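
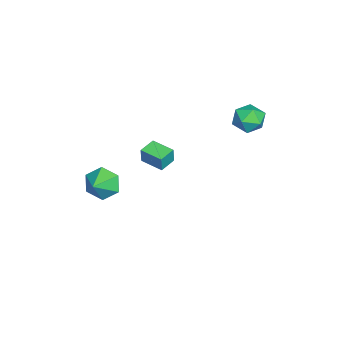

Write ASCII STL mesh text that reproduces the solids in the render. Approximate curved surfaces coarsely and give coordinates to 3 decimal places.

solid 
facet normal -0.864 0.176 -0.472
outer loop
vertex 3.622 -3.306 1.305
vertex 3.118 -3.425 2.184
vertex 3.456 -2.502 1.91
endloop
endfacet
facet normal 0.880 0.388 -0.275
outer loop
vertex 3.622 -3.306 1.305
vertex 3.456 -2.502 1.91
vertex 4.242 -3.655 2.796
endloop
endfacet
facet normal -0.865 0.177 -0.470
outer loop
vertex 3.456 -2.502 1.91
vertex 3.118 -3.425 2.184
vertex 2.953 -2.621 2.79
endloop
endfacet
facet normal 0.567 0.709 0.420
outer loop
vertex 3.456 -2.502 1.91
vertex 2.953 -2.621 2.79
vertex 4.242 -3.655 2.796
endloop
endfacet
facet normal -0.864 0.177 -0.471
outer loop
vertex 2.953 -2.621 2.79
vertex 3.118 -3.425 2.184
vertex 2.615 -3.544 3.063
endloop
endfacet
facet normal 0.173 0.221 0.960
outer loop
vertex 2.953 -2.621 2.79
vertex 2.615 -3.544 3.063
vertex 4.242 -3.655 2.796
endloop
endfacet
facet normal -0.864 0.177 -0.471
outer loop
vertex 2.615 -3.544 3.063
vertex 3.118 -3.425 2.184
vertex 2.78 -4.348 2.457
endloop
endfacet
facet normal 0.092 -0.587 0.804
outer loop
vertex 2.615 -3.544 3.063
vertex 2.78 -4.348 2.457
vertex 4.242 -3.655 2.796
endloop
endfacet
facet normal -0.864 0.177 -0.471
outer loop
vertex 2.78 -4.348 2.457
vertex 3.118 -3.425 2.184
vertex 3.284 -4.229 1.578
endloop
endfacet
facet normal 0.405 -0.908 0.109
outer loop
vertex 2.78 -4.348 2.457
vertex 3.284 -4.229 1.578
vertex 4.242 -3.655 2.796
endloop
endfacet
facet normal -0.864 0.177 -0.471
outer loop
vertex 3.284 -4.229 1.578
vertex 3.118 -3.425 2.184
vertex 3.622 -3.306 1.305
endloop
endfacet
facet normal 0.799 -0.420 -0.431
outer loop
vertex 3.284 -4.229 1.578
vertex 3.622 -3.306 1.305
vertex 4.242 -3.655 2.796
endloop
endfacet
facet normal -0.384 0.463 0.799
outer loop
vertex -3.961 3.935 3.361
vertex -4.353 3.061 3.679
vertex -3.425 3.333 3.968
endloop
endfacet
facet normal 0.216 0.782 0.584
outer loop
vertex -3.961 3.935 3.361
vertex -3.425 3.333 3.968
vertex -2.977 3.792 3.188
endloop
endfacet
facet normal 0.127 0.987 -0.093
outer loop
vertex -3.961 3.935 3.361
vertex -2.977 3.792 3.188
vertex -3.629 3.803 2.417
endloop
endfacet
facet normal -0.529 0.795 -0.297
outer loop
vertex -3.961 3.935 3.361
vertex -3.629 3.803 2.417
vertex -4.479 3.351 2.721
endloop
endfacet
facet normal -0.845 0.471 0.254
outer loop
vertex -3.961 3.935 3.361
vertex -4.479 3.351 2.721
vertex -4.353 3.061 3.679
endloop
endfacet
facet normal 0.741 0.298 0.601
outer loop
vertex -2.977 3.792 3.188
vertex -3.425 3.333 3.968
vertex -2.761 2.829 3.399
endloop
endfacet
facet normal -0.231 -0.218 0.948
outer loop
vertex -3.425 3.333 3.968
vertex -4.353 3.061 3.679
vertex -3.611 2.377 3.703
endloop
endfacet
facet normal -0.977 -0.204 0.067
outer loop
vertex -4.353 3.061 3.679
vertex -4.479 3.351 2.721
vertex -4.263 2.388 2.932
endloop
endfacet
facet normal -0.465 0.319 -0.826
outer loop
vertex -4.479 3.351 2.721
vertex -3.629 3.803 2.417
vertex -3.815 2.847 2.152
endloop
endfacet
facet normal 0.597 0.630 -0.496
outer loop
vertex -3.629 3.803 2.417
vertex -2.977 3.792 3.188
vertex -2.887 3.119 2.441
endloop
endfacet
facet normal 0.529 -0.795 0.297
outer loop
vertex -3.279 2.245 2.759
vertex -2.761 2.829 3.399
vertex -3.611 2.377 3.703
endloop
endfacet
facet normal -0.127 -0.987 0.093
outer loop
vertex -3.279 2.245 2.759
vertex -3.611 2.377 3.703
vertex -4.263 2.388 2.932
endloop
endfacet
facet normal -0.216 -0.782 -0.584
outer loop
vertex -3.279 2.245 2.759
vertex -4.263 2.388 2.932
vertex -3.815 2.847 2.152
endloop
endfacet
facet normal 0.384 -0.463 -0.799
outer loop
vertex -3.279 2.245 2.759
vertex -3.815 2.847 2.152
vertex -2.887 3.119 2.441
endloop
endfacet
facet normal 0.845 -0.471 -0.254
outer loop
vertex -3.279 2.245 2.759
vertex -2.887 3.119 2.441
vertex -2.761 2.829 3.399
endloop
endfacet
facet normal 0.465 -0.319 0.826
outer loop
vertex -3.611 2.377 3.703
vertex -2.761 2.829 3.399
vertex -3.425 3.333 3.968
endloop
endfacet
facet normal -0.597 -0.630 0.496
outer loop
vertex -4.263 2.388 2.932
vertex -3.611 2.377 3.703
vertex -4.353 3.061 3.679
endloop
endfacet
facet normal -0.741 -0.298 -0.601
outer loop
vertex -3.815 2.847 2.152
vertex -4.263 2.388 2.932
vertex -4.479 3.351 2.721
endloop
endfacet
facet normal 0.231 0.218 -0.948
outer loop
vertex -2.887 3.119 2.441
vertex -3.815 2.847 2.152
vertex -3.629 3.803 2.417
endloop
endfacet
facet normal 0.977 0.204 -0.067
outer loop
vertex -2.761 2.829 3.399
vertex -2.887 3.119 2.441
vertex -2.977 3.792 3.188
endloop
endfacet
facet normal -0.870 0.470 0.149
outer loop
vertex -4.245 -2.21 0.07
vertex -3.593 -0.965 -0.045
vertex -4.418 -2.212 -0.935
endloop
endfacet
facet normal -0.463 -0.883 0.081
outer loop
vertex -3.487 -2.715 -1.095
vertex -4.245 -2.21 0.07
vertex -4.418 -2.212 -0.935
endloop
endfacet
facet normal -0.870 0.470 0.149
outer loop
vertex -4.418 -2.212 -0.935
vertex -3.593 -0.965 -0.045
vertex -3.766 -0.967 -1.05
endloop
endfacet
facet normal -0.170 -0.002 -0.985
outer loop
vertex -3.766 -0.967 -1.05
vertex -3.487 -2.715 -1.095
vertex -4.418 -2.212 -0.935
endloop
endfacet
facet normal 0.170 0.002 0.985
outer loop
vertex -4.245 -2.21 0.07
vertex -2.662 -1.468 -0.205
vertex -3.593 -0.965 -0.045
endloop
endfacet
facet normal -0.463 -0.883 0.081
outer loop
vertex -3.314 -2.713 -0.09
vertex -4.245 -2.21 0.07
vertex -3.487 -2.715 -1.095
endloop
endfacet
facet normal 0.170 0.002 0.985
outer loop
vertex -3.314 -2.713 -0.09
vertex -2.662 -1.468 -0.205
vertex -4.245 -2.21 0.07
endloop
endfacet
facet normal 0.463 0.883 -0.081
outer loop
vertex -3.593 -0.965 -0.045
vertex -2.662 -1.468 -0.205
vertex -3.766 -0.967 -1.05
endloop
endfacet
facet normal -0.170 -0.002 -0.985
outer loop
vertex -2.835 -1.47 -1.21
vertex -3.487 -2.715 -1.095
vertex -3.766 -0.967 -1.05
endloop
endfacet
facet normal 0.463 0.883 -0.081
outer loop
vertex -3.766 -0.967 -1.05
vertex -2.662 -1.468 -0.205
vertex -2.835 -1.47 -1.21
endloop
endfacet
facet normal 0.870 -0.470 -0.149
outer loop
vertex -2.835 -1.47 -1.21
vertex -3.314 -2.713 -0.09
vertex -3.487 -2.715 -1.095
endloop
endfacet
facet normal 0.870 -0.470 -0.149
outer loop
vertex -2.662 -1.468 -0.205
vertex -3.314 -2.713 -0.09
vertex -2.835 -1.47 -1.21
endloop
endfacet

endsolid


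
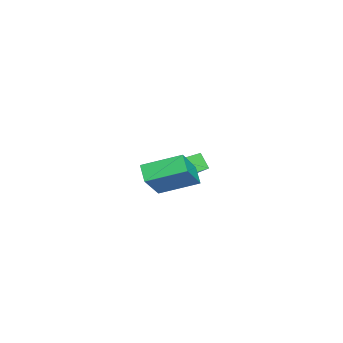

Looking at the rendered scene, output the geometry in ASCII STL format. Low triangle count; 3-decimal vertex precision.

solid 
facet normal -0.791 0.568 -0.228
outer loop
vertex -3.569 2.091 -2.161
vertex -3.224 2.857 -1.451
vertex -3.085 2.496 -2.832
endloop
endfacet
facet normal -0.313 -0.696 -0.646
outer loop
vertex -1.756 1.543 -2.449
vertex -3.569 2.091 -2.161
vertex -3.085 2.496 -2.832
endloop
endfacet
facet normal -0.792 0.567 -0.228
outer loop
vertex -3.085 2.496 -2.832
vertex -3.224 2.857 -1.451
vertex -2.741 3.262 -2.122
endloop
endfacet
facet normal 0.525 0.440 -0.729
outer loop
vertex -2.741 3.262 -2.122
vertex -1.756 1.543 -2.449
vertex -3.085 2.496 -2.832
endloop
endfacet
facet normal -0.525 -0.439 0.729
outer loop
vertex -3.569 2.091 -2.161
vertex -1.895 1.904 -1.068
vertex -3.224 2.857 -1.451
endloop
endfacet
facet normal -0.313 -0.696 -0.646
outer loop
vertex -2.239 1.138 -1.778
vertex -3.569 2.091 -2.161
vertex -1.756 1.543 -2.449
endloop
endfacet
facet normal -0.525 -0.440 0.729
outer loop
vertex -2.239 1.138 -1.778
vertex -1.895 1.904 -1.068
vertex -3.569 2.091 -2.161
endloop
endfacet
facet normal 0.313 0.696 0.646
outer loop
vertex -3.224 2.857 -1.451
vertex -1.895 1.904 -1.068
vertex -2.741 3.262 -2.122
endloop
endfacet
facet normal 0.525 0.439 -0.729
outer loop
vertex -1.411 2.309 -1.739
vertex -1.756 1.543 -2.449
vertex -2.741 3.262 -2.122
endloop
endfacet
facet normal 0.313 0.696 0.646
outer loop
vertex -2.741 3.262 -2.122
vertex -1.895 1.904 -1.068
vertex -1.411 2.309 -1.739
endloop
endfacet
facet normal 0.792 -0.567 0.227
outer loop
vertex -1.411 2.309 -1.739
vertex -2.239 1.138 -1.778
vertex -1.756 1.543 -2.449
endloop
endfacet
facet normal 0.791 -0.567 0.228
outer loop
vertex -1.895 1.904 -1.068
vertex -2.239 1.138 -1.778
vertex -1.411 2.309 -1.739
endloop
endfacet
facet normal -0.617 0.210 -0.758
outer loop
vertex 1.404 2.907 0.738
vertex 2.108 3.147 0.232
vertex 1.561 1.167 0.128
endloop
endfacet
facet normal -0.783 -0.267 0.561
outer loop
vertex 2.892 0.713 1.768
vertex 1.404 2.907 0.738
vertex 1.561 1.167 0.128
endloop
endfacet
facet normal -0.616 0.210 -0.759
outer loop
vertex 1.561 1.167 0.128
vertex 2.108 3.147 0.232
vertex 2.266 1.408 -0.377
endloop
endfacet
facet normal 0.085 -0.940 -0.330
outer loop
vertex 2.266 1.408 -0.377
vertex 2.892 0.713 1.768
vertex 1.561 1.167 0.128
endloop
endfacet
facet normal -0.084 0.941 0.329
outer loop
vertex 1.404 2.907 0.738
vertex 3.439 2.693 1.872
vertex 2.108 3.147 0.232
endloop
endfacet
facet normal -0.783 -0.268 0.561
outer loop
vertex 2.734 2.452 2.377
vertex 1.404 2.907 0.738
vertex 2.892 0.713 1.768
endloop
endfacet
facet normal -0.085 0.940 0.330
outer loop
vertex 2.734 2.452 2.377
vertex 3.439 2.693 1.872
vertex 1.404 2.907 0.738
endloop
endfacet
facet normal 0.783 0.268 -0.561
outer loop
vertex 2.108 3.147 0.232
vertex 3.439 2.693 1.872
vertex 2.266 1.408 -0.377
endloop
endfacet
facet normal 0.084 -0.941 -0.329
outer loop
vertex 3.596 0.953 1.262
vertex 2.892 0.713 1.768
vertex 2.266 1.408 -0.377
endloop
endfacet
facet normal 0.783 0.267 -0.561
outer loop
vertex 2.266 1.408 -0.377
vertex 3.439 2.693 1.872
vertex 3.596 0.953 1.262
endloop
endfacet
facet normal 0.617 -0.210 0.759
outer loop
vertex 3.596 0.953 1.262
vertex 2.734 2.452 2.377
vertex 2.892 0.713 1.768
endloop
endfacet
facet normal 0.616 -0.211 0.759
outer loop
vertex 3.439 2.693 1.872
vertex 2.734 2.452 2.377
vertex 3.596 0.953 1.262
endloop
endfacet

endsolid


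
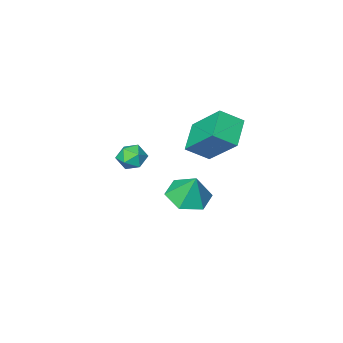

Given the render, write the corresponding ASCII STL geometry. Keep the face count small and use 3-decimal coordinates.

solid 
facet normal 0.014 -0.399 -0.917
outer loop
vertex -1.954 -1.035 -1.618
vertex -2.89 -0.693 -1.781
vertex -2.094 -0.119 -2.019
endloop
endfacet
facet normal 0.836 0.322 0.445
outer loop
vertex -1.954 -1.035 -1.618
vertex -2.094 -0.119 -2.019
vertex -2.91 -0.127 -0.479
endloop
endfacet
facet normal 0.014 -0.399 -0.917
outer loop
vertex -2.094 -0.119 -2.019
vertex -2.89 -0.693 -1.781
vertex -3.031 0.223 -2.182
endloop
endfacet
facet normal 0.312 0.935 0.170
outer loop
vertex -2.094 -0.119 -2.019
vertex -3.031 0.223 -2.182
vertex -2.91 -0.127 -0.479
endloop
endfacet
facet normal 0.014 -0.399 -0.917
outer loop
vertex -3.031 0.223 -2.182
vertex -2.89 -0.693 -1.781
vertex -3.826 -0.351 -1.944
endloop
endfacet
facet normal -0.531 0.822 0.207
outer loop
vertex -3.031 0.223 -2.182
vertex -3.826 -0.351 -1.944
vertex -2.91 -0.127 -0.479
endloop
endfacet
facet normal 0.014 -0.399 -0.917
outer loop
vertex -3.826 -0.351 -1.944
vertex -2.89 -0.693 -1.781
vertex -3.686 -1.268 -1.543
endloop
endfacet
facet normal -0.851 0.096 0.517
outer loop
vertex -3.826 -0.351 -1.944
vertex -3.686 -1.268 -1.543
vertex -2.91 -0.127 -0.479
endloop
endfacet
facet normal 0.014 -0.399 -0.917
outer loop
vertex -3.686 -1.268 -1.543
vertex -2.89 -0.693 -1.781
vertex -2.75 -1.61 -1.38
endloop
endfacet
facet normal -0.327 -0.516 0.792
outer loop
vertex -3.686 -1.268 -1.543
vertex -2.75 -1.61 -1.38
vertex -2.91 -0.127 -0.479
endloop
endfacet
facet normal 0.014 -0.399 -0.917
outer loop
vertex -2.75 -1.61 -1.38
vertex -2.89 -0.693 -1.781
vertex -1.954 -1.035 -1.618
endloop
endfacet
facet normal 0.517 -0.403 0.755
outer loop
vertex -2.75 -1.61 -1.38
vertex -1.954 -1.035 -1.618
vertex -2.91 -0.127 -0.479
endloop
endfacet
facet normal -0.623 -0.628 0.467
outer loop
vertex -2.518 0.177 2.964
vertex -2.885 1.597 4.383
vertex -3.394 0.579 2.336
endloop
endfacet
facet normal 0.179 -0.696 -0.695
outer loop
vertex -2.515 1.463 1.677
vertex -2.518 0.177 2.964
vertex -3.394 0.579 2.336
endloop
endfacet
facet normal -0.623 -0.628 0.467
outer loop
vertex -3.394 0.579 2.336
vertex -2.885 1.597 4.383
vertex -3.76 1.998 3.755
endloop
endfacet
facet normal -0.761 0.350 -0.546
outer loop
vertex -3.76 1.998 3.755
vertex -2.515 1.463 1.677
vertex -3.394 0.579 2.336
endloop
endfacet
facet normal 0.761 -0.349 0.546
outer loop
vertex -2.518 0.177 2.964
vertex -2.006 2.481 3.724
vertex -2.885 1.597 4.383
endloop
endfacet
facet normal 0.180 -0.696 -0.695
outer loop
vertex -1.64 1.062 2.305
vertex -2.518 0.177 2.964
vertex -2.515 1.463 1.677
endloop
endfacet
facet normal 0.762 -0.349 0.546
outer loop
vertex -1.64 1.062 2.305
vertex -2.006 2.481 3.724
vertex -2.518 0.177 2.964
endloop
endfacet
facet normal -0.179 0.696 0.695
outer loop
vertex -2.885 1.597 4.383
vertex -2.006 2.481 3.724
vertex -3.76 1.998 3.755
endloop
endfacet
facet normal -0.762 0.349 -0.546
outer loop
vertex -2.882 2.883 3.096
vertex -2.515 1.463 1.677
vertex -3.76 1.998 3.755
endloop
endfacet
facet normal -0.179 0.696 0.696
outer loop
vertex -3.76 1.998 3.755
vertex -2.006 2.481 3.724
vertex -2.882 2.883 3.096
endloop
endfacet
facet normal 0.623 0.628 -0.467
outer loop
vertex -2.882 2.883 3.096
vertex -1.64 1.062 2.305
vertex -2.515 1.463 1.677
endloop
endfacet
facet normal 0.623 0.628 -0.467
outer loop
vertex -2.006 2.481 3.724
vertex -1.64 1.062 2.305
vertex -2.882 2.883 3.096
endloop
endfacet
facet normal -0.387 0.915 0.117
outer loop
vertex 0.251 0.842 1.794
vertex -0.285 0.576 2.103
vertex 0.254 0.758 2.462
endloop
endfacet
facet normal 0.328 0.938 0.116
outer loop
vertex 0.251 0.842 1.794
vertex 0.254 0.758 2.462
vertex 0.803 0.611 2.101
endloop
endfacet
facet normal 0.556 0.663 -0.501
outer loop
vertex 0.251 0.842 1.794
vertex 0.803 0.611 2.101
vertex 0.603 0.339 1.519
endloop
endfacet
facet normal -0.017 0.471 -0.882
outer loop
vertex 0.251 0.842 1.794
vertex 0.603 0.339 1.519
vertex -0.069 0.317 1.52
endloop
endfacet
facet normal -0.599 0.626 -0.500
outer loop
vertex 0.251 0.842 1.794
vertex -0.069 0.317 1.52
vertex -0.285 0.576 2.103
endloop
endfacet
facet normal 0.562 0.520 0.643
outer loop
vertex 0.803 0.611 2.101
vertex 0.254 0.758 2.462
vertex 0.609 0.203 2.6
endloop
endfacet
facet normal -0.593 0.481 0.646
outer loop
vertex 0.254 0.758 2.462
vertex -0.285 0.576 2.103
vertex -0.063 0.181 2.601
endloop
endfacet
facet normal -0.936 0.014 -0.353
outer loop
vertex -0.285 0.576 2.103
vertex -0.069 0.317 1.52
vertex -0.263 -0.091 2.019
endloop
endfacet
facet normal 0.006 -0.237 -0.971
outer loop
vertex -0.069 0.317 1.52
vertex 0.603 0.339 1.519
vertex 0.286 -0.238 1.658
endloop
endfacet
facet normal 0.932 0.075 -0.355
outer loop
vertex 0.603 0.339 1.519
vertex 0.803 0.611 2.101
vertex 0.825 -0.056 2.017
endloop
endfacet
facet normal 0.017 -0.471 0.882
outer loop
vertex 0.289 -0.322 2.326
vertex 0.609 0.203 2.6
vertex -0.063 0.181 2.601
endloop
endfacet
facet normal -0.556 -0.663 0.501
outer loop
vertex 0.289 -0.322 2.326
vertex -0.063 0.181 2.601
vertex -0.263 -0.091 2.019
endloop
endfacet
facet normal -0.328 -0.938 -0.116
outer loop
vertex 0.289 -0.322 2.326
vertex -0.263 -0.091 2.019
vertex 0.286 -0.238 1.658
endloop
endfacet
facet normal 0.387 -0.915 -0.117
outer loop
vertex 0.289 -0.322 2.326
vertex 0.286 -0.238 1.658
vertex 0.825 -0.056 2.017
endloop
endfacet
facet normal 0.599 -0.626 0.500
outer loop
vertex 0.289 -0.322 2.326
vertex 0.825 -0.056 2.017
vertex 0.609 0.203 2.6
endloop
endfacet
facet normal -0.006 0.237 0.971
outer loop
vertex -0.063 0.181 2.601
vertex 0.609 0.203 2.6
vertex 0.254 0.758 2.462
endloop
endfacet
facet normal -0.932 -0.075 0.355
outer loop
vertex -0.263 -0.091 2.019
vertex -0.063 0.181 2.601
vertex -0.285 0.576 2.103
endloop
endfacet
facet normal -0.562 -0.520 -0.643
outer loop
vertex 0.286 -0.238 1.658
vertex -0.263 -0.091 2.019
vertex -0.069 0.317 1.52
endloop
endfacet
facet normal 0.593 -0.481 -0.646
outer loop
vertex 0.825 -0.056 2.017
vertex 0.286 -0.238 1.658
vertex 0.603 0.339 1.519
endloop
endfacet
facet normal 0.936 -0.014 0.353
outer loop
vertex 0.609 0.203 2.6
vertex 0.825 -0.056 2.017
vertex 0.803 0.611 2.101
endloop
endfacet

endsolid


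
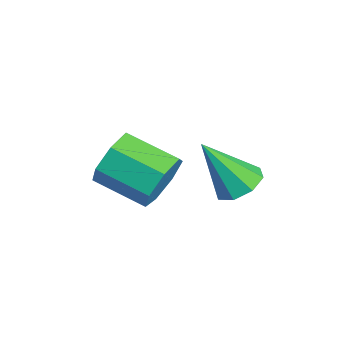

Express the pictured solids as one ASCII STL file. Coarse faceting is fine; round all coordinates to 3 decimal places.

solid 
facet normal 0.057 0.538 -0.841
outer loop
vertex -2.607 1.952 -4.029
vertex -3.363 2.24 -3.896
vertex -2.607 2.481 -3.691
endloop
endfacet
facet normal 0.914 -0.218 0.341
outer loop
vertex -2.607 1.952 -4.029
vertex -2.607 2.481 -3.691
vertex -3.477 1.16 -2.204
endloop
endfacet
facet normal 0.057 0.536 -0.842
outer loop
vertex -2.607 2.481 -3.691
vertex -3.363 2.24 -3.896
vertex -3.049 2.869 -3.474
endloop
endfacet
facet normal 0.641 0.348 0.684
outer loop
vertex -2.607 2.481 -3.691
vertex -3.049 2.869 -3.474
vertex -3.477 1.16 -2.204
endloop
endfacet
facet normal 0.055 0.537 -0.842
outer loop
vertex -3.049 2.869 -3.474
vertex -3.363 2.24 -3.896
vertex -3.676 2.888 -3.503
endloop
endfacet
facet normal -0.019 0.599 0.800
outer loop
vertex -3.049 2.869 -3.474
vertex -3.676 2.888 -3.503
vertex -3.477 1.16 -2.204
endloop
endfacet
facet normal 0.057 0.538 -0.841
outer loop
vertex -3.676 2.888 -3.503
vertex -3.363 2.24 -3.896
vertex -4.119 2.528 -3.763
endloop
endfacet
facet normal -0.680 0.389 0.621
outer loop
vertex -3.676 2.888 -3.503
vertex -4.119 2.528 -3.763
vertex -3.477 1.16 -2.204
endloop
endfacet
facet normal 0.056 0.536 -0.842
outer loop
vertex -4.119 2.528 -3.763
vertex -3.363 2.24 -3.896
vertex -4.12 1.999 -4.1
endloop
endfacet
facet normal -0.954 -0.159 0.253
outer loop
vertex -4.119 2.528 -3.763
vertex -4.12 1.999 -4.1
vertex -3.477 1.16 -2.204
endloop
endfacet
facet normal 0.056 0.537 -0.842
outer loop
vertex -4.12 1.999 -4.1
vertex -3.363 2.24 -3.896
vertex -3.677 1.611 -4.318
endloop
endfacet
facet normal -0.681 -0.727 -0.091
outer loop
vertex -4.12 1.999 -4.1
vertex -3.677 1.611 -4.318
vertex -3.477 1.16 -2.204
endloop
endfacet
facet normal 0.056 0.537 -0.842
outer loop
vertex -3.677 1.611 -4.318
vertex -3.363 2.24 -3.896
vertex -3.051 1.591 -4.289
endloop
endfacet
facet normal -0.022 -0.978 -0.207
outer loop
vertex -3.677 1.611 -4.318
vertex -3.051 1.591 -4.289
vertex -3.477 1.16 -2.204
endloop
endfacet
facet normal 0.056 0.537 -0.842
outer loop
vertex -3.051 1.591 -4.289
vertex -3.363 2.24 -3.896
vertex -2.607 1.952 -4.029
endloop
endfacet
facet normal 0.640 -0.768 -0.028
outer loop
vertex -3.051 1.591 -4.289
vertex -2.607 1.952 -4.029
vertex -3.477 1.16 -2.204
endloop
endfacet
facet normal 0.518 0.781 -0.349
outer loop
vertex -2.812 0.035 -2.914
vertex -3.449 0.115 -3.681
vertex -3.498 0.549 -2.781
endloop
endfacet
facet normal 0.326 0.196 0.925
outer loop
vertex -2.812 0.035 -2.914
vertex -3.498 0.549 -2.781
vertex -3.735 -1.355 -2.293
endloop
endfacet
facet normal 0.327 0.196 0.925
outer loop
vertex -3.735 -1.355 -2.293
vertex -3.498 0.549 -2.781
vertex -4.421 -0.84 -2.16
endloop
endfacet
facet normal -0.518 -0.781 0.349
outer loop
vertex -3.735 -1.355 -2.293
vertex -4.421 -0.84 -2.16
vertex -4.371 -1.275 -3.059
endloop
endfacet
facet normal 0.519 0.781 -0.348
outer loop
vertex -3.498 0.549 -2.781
vertex -3.449 0.115 -3.681
vertex -4.147 0.737 -3.326
endloop
endfacet
facet normal -0.414 0.587 0.696
outer loop
vertex -3.498 0.549 -2.781
vertex -4.147 0.737 -3.326
vertex -4.421 -0.84 -2.16
endloop
endfacet
facet normal -0.415 0.586 0.696
outer loop
vertex -4.421 -0.84 -2.16
vertex -4.147 0.737 -3.326
vertex -5.07 -0.653 -2.705
endloop
endfacet
facet normal -0.518 -0.781 0.349
outer loop
vertex -4.421 -0.84 -2.16
vertex -5.07 -0.653 -2.705
vertex -4.371 -1.275 -3.059
endloop
endfacet
facet normal 0.518 0.781 -0.349
outer loop
vertex -4.147 0.737 -3.326
vertex -3.449 0.115 -3.681
vertex -4.27 0.456 -4.138
endloop
endfacet
facet normal -0.843 0.534 -0.057
outer loop
vertex -4.147 0.737 -3.326
vertex -4.27 0.456 -4.138
vertex -5.07 -0.653 -2.705
endloop
endfacet
facet normal -0.843 0.534 -0.057
outer loop
vertex -5.07 -0.653 -2.705
vertex -4.27 0.456 -4.138
vertex -5.193 -0.934 -3.517
endloop
endfacet
facet normal -0.518 -0.781 0.349
outer loop
vertex -5.07 -0.653 -2.705
vertex -5.193 -0.934 -3.517
vertex -4.371 -1.275 -3.059
endloop
endfacet
facet normal 0.519 0.780 -0.349
outer loop
vertex -4.27 0.456 -4.138
vertex -3.449 0.115 -3.681
vertex -3.775 -0.082 -4.605
endloop
endfacet
facet normal -0.637 0.080 -0.767
outer loop
vertex -4.27 0.456 -4.138
vertex -3.775 -0.082 -4.605
vertex -5.193 -0.934 -3.517
endloop
endfacet
facet normal -0.636 0.079 -0.767
outer loop
vertex -5.193 -0.934 -3.517
vertex -3.775 -0.082 -4.605
vertex -4.697 -1.472 -3.984
endloop
endfacet
facet normal -0.518 -0.781 0.349
outer loop
vertex -5.193 -0.934 -3.517
vertex -4.697 -1.472 -3.984
vertex -4.371 -1.275 -3.059
endloop
endfacet
facet normal 0.518 0.781 -0.349
outer loop
vertex -3.775 -0.082 -4.605
vertex -3.449 0.115 -3.681
vertex -3.034 -0.471 -4.376
endloop
endfacet
facet normal 0.050 -0.435 -0.899
outer loop
vertex -3.775 -0.082 -4.605
vertex -3.034 -0.471 -4.376
vertex -4.697 -1.472 -3.984
endloop
endfacet
facet normal 0.050 -0.435 -0.899
outer loop
vertex -4.697 -1.472 -3.984
vertex -3.034 -0.471 -4.376
vertex -3.956 -1.861 -3.755
endloop
endfacet
facet normal -0.518 -0.781 0.349
outer loop
vertex -4.697 -1.472 -3.984
vertex -3.956 -1.861 -3.755
vertex -4.371 -1.275 -3.059
endloop
endfacet
facet normal 0.518 0.781 -0.349
outer loop
vertex -3.034 -0.471 -4.376
vertex -3.449 0.115 -3.681
vertex -2.605 -0.419 -3.623
endloop
endfacet
facet normal 0.698 -0.622 -0.355
outer loop
vertex -3.034 -0.471 -4.376
vertex -2.605 -0.419 -3.623
vertex -3.956 -1.861 -3.755
endloop
endfacet
facet normal 0.698 -0.622 -0.354
outer loop
vertex -3.956 -1.861 -3.755
vertex -2.605 -0.419 -3.623
vertex -3.528 -1.809 -3.002
endloop
endfacet
facet normal -0.518 -0.781 0.349
outer loop
vertex -3.956 -1.861 -3.755
vertex -3.528 -1.809 -3.002
vertex -4.371 -1.275 -3.059
endloop
endfacet
facet normal 0.518 0.781 -0.349
outer loop
vertex -2.605 -0.419 -3.623
vertex -3.449 0.115 -3.681
vertex -2.812 0.035 -2.914
endloop
endfacet
facet normal 0.821 -0.341 0.458
outer loop
vertex -2.605 -0.419 -3.623
vertex -2.812 0.035 -2.914
vertex -3.528 -1.809 -3.002
endloop
endfacet
facet normal 0.821 -0.341 0.458
outer loop
vertex -3.528 -1.809 -3.002
vertex -2.812 0.035 -2.914
vertex -3.735 -1.355 -2.293
endloop
endfacet
facet normal -0.518 -0.781 0.349
outer loop
vertex -3.528 -1.809 -3.002
vertex -3.735 -1.355 -2.293
vertex -4.371 -1.275 -3.059
endloop
endfacet

endsolid


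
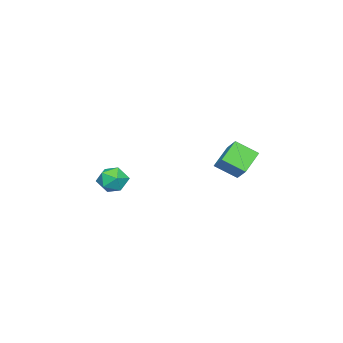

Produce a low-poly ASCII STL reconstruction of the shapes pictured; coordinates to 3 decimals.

solid 
facet normal 0.039 0.759 0.649
outer loop
vertex -1.479 -2.381 1.026
vertex -1.371 -2.974 1.713
vertex -0.639 -2.64 1.279
endloop
endfacet
facet normal 0.291 0.957 0.012
outer loop
vertex -1.479 -2.381 1.026
vertex -0.639 -2.64 1.279
vertex -0.846 -2.566 0.391
endloop
endfacet
facet normal -0.222 0.854 -0.470
outer loop
vertex -1.479 -2.381 1.026
vertex -0.846 -2.566 0.391
vertex -1.707 -2.853 0.277
endloop
endfacet
facet normal -0.794 0.593 -0.132
outer loop
vertex -1.479 -2.381 1.026
vertex -1.707 -2.853 0.277
vertex -2.032 -3.106 1.094
endloop
endfacet
facet normal -0.632 0.535 0.561
outer loop
vertex -1.479 -2.381 1.026
vertex -2.032 -3.106 1.094
vertex -1.371 -2.974 1.713
endloop
endfacet
facet normal 0.837 0.526 -0.151
outer loop
vertex -0.846 -2.566 0.391
vertex -0.639 -2.64 1.279
vertex -0.348 -3.274 0.686
endloop
endfacet
facet normal 0.428 0.206 0.880
outer loop
vertex -0.639 -2.64 1.279
vertex -1.371 -2.974 1.713
vertex -0.673 -3.527 1.503
endloop
endfacet
facet normal -0.658 -0.156 0.736
outer loop
vertex -1.371 -2.974 1.713
vertex -2.032 -3.106 1.094
vertex -1.534 -3.814 1.389
endloop
endfacet
facet normal -0.921 -0.062 -0.385
outer loop
vertex -2.032 -3.106 1.094
vertex -1.707 -2.853 0.277
vertex -1.741 -3.74 0.501
endloop
endfacet
facet normal 0.004 0.359 -0.933
outer loop
vertex -1.707 -2.853 0.277
vertex -0.846 -2.566 0.391
vertex -1.009 -3.406 0.067
endloop
endfacet
facet normal 0.794 -0.593 0.132
outer loop
vertex -0.901 -3.999 0.754
vertex -0.348 -3.274 0.686
vertex -0.673 -3.527 1.503
endloop
endfacet
facet normal 0.222 -0.854 0.470
outer loop
vertex -0.901 -3.999 0.754
vertex -0.673 -3.527 1.503
vertex -1.534 -3.814 1.389
endloop
endfacet
facet normal -0.291 -0.957 -0.012
outer loop
vertex -0.901 -3.999 0.754
vertex -1.534 -3.814 1.389
vertex -1.741 -3.74 0.501
endloop
endfacet
facet normal -0.039 -0.759 -0.649
outer loop
vertex -0.901 -3.999 0.754
vertex -1.741 -3.74 0.501
vertex -1.009 -3.406 0.067
endloop
endfacet
facet normal 0.632 -0.535 -0.561
outer loop
vertex -0.901 -3.999 0.754
vertex -1.009 -3.406 0.067
vertex -0.348 -3.274 0.686
endloop
endfacet
facet normal 0.921 0.062 0.385
outer loop
vertex -0.673 -3.527 1.503
vertex -0.348 -3.274 0.686
vertex -0.639 -2.64 1.279
endloop
endfacet
facet normal -0.004 -0.359 0.933
outer loop
vertex -1.534 -3.814 1.389
vertex -0.673 -3.527 1.503
vertex -1.371 -2.974 1.713
endloop
endfacet
facet normal -0.837 -0.526 0.151
outer loop
vertex -1.741 -3.74 0.501
vertex -1.534 -3.814 1.389
vertex -2.032 -3.106 1.094
endloop
endfacet
facet normal -0.428 -0.206 -0.880
outer loop
vertex -1.009 -3.406 0.067
vertex -1.741 -3.74 0.501
vertex -1.707 -2.853 0.277
endloop
endfacet
facet normal 0.658 0.156 -0.736
outer loop
vertex -0.348 -3.274 0.686
vertex -1.009 -3.406 0.067
vertex -0.846 -2.566 0.391
endloop
endfacet
facet normal -0.485 -0.592 -0.644
outer loop
vertex -2.489 2.508 3.652
vertex -2.849 3.612 2.907
vertex -1.228 2.366 2.833
endloop
endfacet
facet normal 0.261 -0.800 0.541
outer loop
vertex -0.671 3.048 3.573
vertex -2.489 2.508 3.652
vertex -1.228 2.366 2.833
endloop
endfacet
facet normal -0.485 -0.592 -0.644
outer loop
vertex -1.228 2.366 2.833
vertex -2.849 3.612 2.907
vertex -1.589 3.471 2.088
endloop
endfacet
facet normal 0.835 -0.093 -0.543
outer loop
vertex -1.589 3.471 2.088
vertex -0.671 3.048 3.573
vertex -1.228 2.366 2.833
endloop
endfacet
facet normal -0.835 0.094 0.542
outer loop
vertex -2.489 2.508 3.652
vertex -2.292 4.294 3.647
vertex -2.849 3.612 2.907
endloop
endfacet
facet normal 0.261 -0.800 0.540
outer loop
vertex -1.931 3.189 4.392
vertex -2.489 2.508 3.652
vertex -0.671 3.048 3.573
endloop
endfacet
facet normal -0.834 0.094 0.543
outer loop
vertex -1.931 3.189 4.392
vertex -2.292 4.294 3.647
vertex -2.489 2.508 3.652
endloop
endfacet
facet normal -0.262 0.800 -0.540
outer loop
vertex -2.849 3.612 2.907
vertex -2.292 4.294 3.647
vertex -1.589 3.471 2.088
endloop
endfacet
facet normal 0.835 -0.094 -0.543
outer loop
vertex -1.031 4.152 2.828
vertex -0.671 3.048 3.573
vertex -1.589 3.471 2.088
endloop
endfacet
facet normal -0.261 0.800 -0.540
outer loop
vertex -1.589 3.471 2.088
vertex -2.292 4.294 3.647
vertex -1.031 4.152 2.828
endloop
endfacet
facet normal 0.485 0.592 0.644
outer loop
vertex -1.031 4.152 2.828
vertex -1.931 3.189 4.392
vertex -0.671 3.048 3.573
endloop
endfacet
facet normal 0.485 0.592 0.644
outer loop
vertex -2.292 4.294 3.647
vertex -1.931 3.189 4.392
vertex -1.031 4.152 2.828
endloop
endfacet

endsolid


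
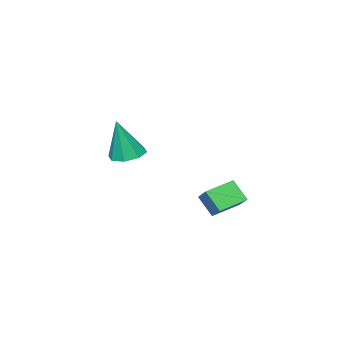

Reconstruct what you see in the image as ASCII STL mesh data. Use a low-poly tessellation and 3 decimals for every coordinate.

solid 
facet normal -0.919 0.276 0.281
outer loop
vertex -3.02 2.358 -3.234
vertex -2.668 3.006 -2.719
vertex -3.059 2.919 -3.912
endloop
endfacet
facet normal -0.392 -0.720 -0.573
outer loop
vertex -2.112 2.634 -4.201
vertex -3.02 2.358 -3.234
vertex -3.059 2.919 -3.912
endloop
endfacet
facet normal -0.919 0.277 0.281
outer loop
vertex -3.059 2.919 -3.912
vertex -2.668 3.006 -2.719
vertex -2.706 3.566 -3.396
endloop
endfacet
facet normal -0.043 0.637 -0.769
outer loop
vertex -2.706 3.566 -3.396
vertex -2.112 2.634 -4.201
vertex -3.059 2.919 -3.912
endloop
endfacet
facet normal 0.044 -0.636 0.770
outer loop
vertex -3.02 2.358 -3.234
vertex -1.721 2.721 -3.008
vertex -2.668 3.006 -2.719
endloop
endfacet
facet normal -0.392 -0.720 -0.573
outer loop
vertex -2.074 2.074 -3.524
vertex -3.02 2.358 -3.234
vertex -2.112 2.634 -4.201
endloop
endfacet
facet normal 0.044 -0.638 0.769
outer loop
vertex -2.074 2.074 -3.524
vertex -1.721 2.721 -3.008
vertex -3.02 2.358 -3.234
endloop
endfacet
facet normal 0.392 0.720 0.573
outer loop
vertex -2.668 3.006 -2.719
vertex -1.721 2.721 -3.008
vertex -2.706 3.566 -3.396
endloop
endfacet
facet normal -0.045 0.636 -0.770
outer loop
vertex -1.76 3.282 -3.686
vertex -2.112 2.634 -4.201
vertex -2.706 3.566 -3.396
endloop
endfacet
facet normal 0.392 0.720 0.573
outer loop
vertex -2.706 3.566 -3.396
vertex -1.721 2.721 -3.008
vertex -1.76 3.282 -3.686
endloop
endfacet
facet normal 0.919 -0.277 -0.280
outer loop
vertex -1.76 3.282 -3.686
vertex -2.074 2.074 -3.524
vertex -2.112 2.634 -4.201
endloop
endfacet
facet normal 0.919 -0.277 -0.282
outer loop
vertex -1.721 2.721 -3.008
vertex -2.074 2.074 -3.524
vertex -1.76 3.282 -3.686
endloop
endfacet
facet normal -0.244 0.083 -0.966
outer loop
vertex -1.598 -0.723 -2.599
vertex -2.121 -1.096 -2.499
vertex -2.0 -0.458 -2.475
endloop
endfacet
facet normal 0.587 0.757 0.286
outer loop
vertex -1.598 -0.723 -2.599
vertex -2.0 -0.458 -2.475
vertex -1.739 -1.224 -0.981
endloop
endfacet
facet normal -0.242 0.082 -0.967
outer loop
vertex -2.0 -0.458 -2.475
vertex -2.121 -1.096 -2.499
vertex -2.473 -0.566 -2.366
endloop
endfacet
facet normal -0.093 0.879 0.467
outer loop
vertex -2.0 -0.458 -2.475
vertex -2.473 -0.566 -2.366
vertex -1.739 -1.224 -0.981
endloop
endfacet
facet normal -0.244 0.081 -0.967
outer loop
vertex -2.473 -0.566 -2.366
vertex -2.121 -1.096 -2.499
vertex -2.739 -0.985 -2.334
endloop
endfacet
facet normal -0.669 0.469 0.577
outer loop
vertex -2.473 -0.566 -2.366
vertex -2.739 -0.985 -2.334
vertex -1.739 -1.224 -0.981
endloop
endfacet
facet normal -0.243 0.082 -0.966
outer loop
vertex -2.739 -0.985 -2.334
vertex -2.121 -1.096 -2.499
vertex -2.643 -1.469 -2.399
endloop
endfacet
facet normal -0.801 -0.233 0.551
outer loop
vertex -2.739 -0.985 -2.334
vertex -2.643 -1.469 -2.399
vertex -1.739 -1.224 -0.981
endloop
endfacet
facet normal -0.244 0.082 -0.966
outer loop
vertex -2.643 -1.469 -2.399
vertex -2.121 -1.096 -2.499
vertex -2.241 -1.734 -2.523
endloop
endfacet
facet normal -0.413 -0.816 0.404
outer loop
vertex -2.643 -1.469 -2.399
vertex -2.241 -1.734 -2.523
vertex -1.739 -1.224 -0.981
endloop
endfacet
facet normal -0.242 0.082 -0.967
outer loop
vertex -2.241 -1.734 -2.523
vertex -2.121 -1.096 -2.499
vertex -1.768 -1.625 -2.632
endloop
endfacet
facet normal 0.267 -0.937 0.223
outer loop
vertex -2.241 -1.734 -2.523
vertex -1.768 -1.625 -2.632
vertex -1.739 -1.224 -0.981
endloop
endfacet
facet normal -0.243 0.081 -0.967
outer loop
vertex -1.768 -1.625 -2.632
vertex -2.121 -1.096 -2.499
vertex -1.502 -1.206 -2.664
endloop
endfacet
facet normal 0.843 -0.526 0.113
outer loop
vertex -1.768 -1.625 -2.632
vertex -1.502 -1.206 -2.664
vertex -1.739 -1.224 -0.981
endloop
endfacet
facet normal -0.243 0.082 -0.967
outer loop
vertex -1.502 -1.206 -2.664
vertex -2.121 -1.096 -2.499
vertex -1.598 -0.723 -2.599
endloop
endfacet
facet normal 0.975 0.175 0.139
outer loop
vertex -1.502 -1.206 -2.664
vertex -1.598 -0.723 -2.599
vertex -1.739 -1.224 -0.981
endloop
endfacet

endsolid


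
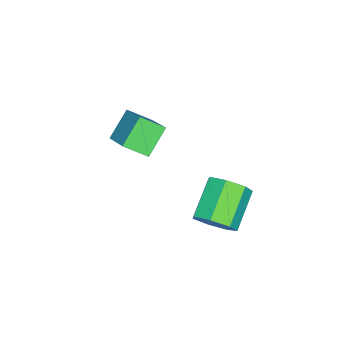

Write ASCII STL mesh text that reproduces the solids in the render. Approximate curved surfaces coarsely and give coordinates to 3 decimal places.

solid 
facet normal 0.844 0.002 -0.536
outer loop
vertex 0.164 1.882 -1.192
vertex -0.414 1.833 -2.102
vertex -0.076 2.707 -1.566
endloop
endfacet
facet normal 0.472 0.474 0.744
outer loop
vertex 0.164 1.882 -1.192
vertex -0.076 2.707 -1.566
vertex -1.667 1.876 -0.027
endloop
endfacet
facet normal 0.472 0.474 0.744
outer loop
vertex -1.667 1.876 -0.027
vertex -0.076 2.707 -1.566
vertex -1.907 2.701 -0.401
endloop
endfacet
facet normal -0.844 -0.002 0.536
outer loop
vertex -1.667 1.876 -0.027
vertex -1.907 2.701 -0.401
vertex -2.246 1.827 -0.938
endloop
endfacet
facet normal 0.844 0.003 -0.536
outer loop
vertex -0.076 2.707 -1.566
vertex -0.414 1.833 -2.102
vertex -0.571 2.874 -2.344
endloop
endfacet
facet normal 0.093 0.984 0.152
outer loop
vertex -0.076 2.707 -1.566
vertex -0.571 2.874 -2.344
vertex -1.907 2.701 -0.401
endloop
endfacet
facet normal 0.093 0.984 0.152
outer loop
vertex -1.907 2.701 -0.401
vertex -0.571 2.874 -2.344
vertex -2.403 2.868 -1.18
endloop
endfacet
facet normal -0.844 -0.002 0.537
outer loop
vertex -1.907 2.701 -0.401
vertex -2.403 2.868 -1.18
vertex -2.246 1.827 -0.938
endloop
endfacet
facet normal 0.844 0.003 -0.536
outer loop
vertex -0.571 2.874 -2.344
vertex -0.414 1.833 -2.102
vertex -0.948 2.257 -2.94
endloop
endfacet
facet normal -0.355 0.753 -0.555
outer loop
vertex -0.571 2.874 -2.344
vertex -0.948 2.257 -2.94
vertex -2.403 2.868 -1.18
endloop
endfacet
facet normal -0.355 0.753 -0.555
outer loop
vertex -2.403 2.868 -1.18
vertex -0.948 2.257 -2.94
vertex -2.78 2.251 -1.776
endloop
endfacet
facet normal -0.844 -0.003 0.536
outer loop
vertex -2.403 2.868 -1.18
vertex -2.78 2.251 -1.776
vertex -2.246 1.827 -0.938
endloop
endfacet
facet normal 0.844 0.002 -0.537
outer loop
vertex -0.948 2.257 -2.94
vertex -0.414 1.833 -2.102
vertex -0.923 1.32 -2.905
endloop
endfacet
facet normal -0.536 -0.046 -0.843
outer loop
vertex -0.948 2.257 -2.94
vertex -0.923 1.32 -2.905
vertex -2.78 2.251 -1.776
endloop
endfacet
facet normal -0.536 -0.046 -0.843
outer loop
vertex -2.78 2.251 -1.776
vertex -0.923 1.32 -2.905
vertex -2.754 1.315 -1.741
endloop
endfacet
facet normal -0.844 -0.003 0.536
outer loop
vertex -2.78 2.251 -1.776
vertex -2.754 1.315 -1.741
vertex -2.246 1.827 -0.938
endloop
endfacet
facet normal 0.844 0.003 -0.537
outer loop
vertex -0.923 1.32 -2.905
vertex -0.414 1.833 -2.102
vertex -0.515 0.77 -2.266
endloop
endfacet
facet normal -0.313 -0.809 -0.497
outer loop
vertex -0.923 1.32 -2.905
vertex -0.515 0.77 -2.266
vertex -2.754 1.315 -1.741
endloop
endfacet
facet normal -0.313 -0.809 -0.497
outer loop
vertex -2.754 1.315 -1.741
vertex -0.515 0.77 -2.266
vertex -2.346 0.764 -1.101
endloop
endfacet
facet normal -0.844 -0.003 0.536
outer loop
vertex -2.754 1.315 -1.741
vertex -2.346 0.764 -1.101
vertex -2.246 1.827 -0.938
endloop
endfacet
facet normal 0.844 0.003 -0.536
outer loop
vertex -0.515 0.77 -2.266
vertex -0.414 1.833 -2.102
vertex -0.031 1.02 -1.503
endloop
endfacet
facet normal 0.145 -0.964 0.224
outer loop
vertex -0.515 0.77 -2.266
vertex -0.031 1.02 -1.503
vertex -2.346 0.764 -1.101
endloop
endfacet
facet normal 0.145 -0.964 0.224
outer loop
vertex -2.346 0.764 -1.101
vertex -0.031 1.02 -1.503
vertex -1.862 1.014 -0.339
endloop
endfacet
facet normal -0.844 -0.003 0.537
outer loop
vertex -2.346 0.764 -1.101
vertex -1.862 1.014 -0.339
vertex -2.246 1.827 -0.938
endloop
endfacet
facet normal 0.844 0.003 -0.536
outer loop
vertex -0.031 1.02 -1.503
vertex -0.414 1.833 -2.102
vertex 0.164 1.882 -1.192
endloop
endfacet
facet normal 0.495 -0.392 0.776
outer loop
vertex -0.031 1.02 -1.503
vertex 0.164 1.882 -1.192
vertex -1.862 1.014 -0.339
endloop
endfacet
facet normal 0.495 -0.393 0.775
outer loop
vertex -1.862 1.014 -0.339
vertex 0.164 1.882 -1.192
vertex -1.667 1.876 -0.027
endloop
endfacet
facet normal -0.844 -0.003 0.537
outer loop
vertex -1.862 1.014 -0.339
vertex -1.667 1.876 -0.027
vertex -2.246 1.827 -0.938
endloop
endfacet
facet normal -0.739 0.176 0.650
outer loop
vertex -3.76 -3.196 0.656
vertex -4.197 -2.091 -0.139
vertex -4.949 -4.404 -0.369
endloop
endfacet
facet normal 0.306 -0.773 0.556
outer loop
vertex -3.663 -4.709 -1.501
vertex -3.76 -3.196 0.656
vertex -4.949 -4.404 -0.369
endloop
endfacet
facet normal -0.739 0.176 0.650
outer loop
vertex -4.949 -4.404 -0.369
vertex -4.197 -2.091 -0.139
vertex -5.386 -3.298 -1.164
endloop
endfacet
facet normal -0.600 -0.609 -0.518
outer loop
vertex -5.386 -3.298 -1.164
vertex -3.663 -4.709 -1.501
vertex -4.949 -4.404 -0.369
endloop
endfacet
facet normal 0.600 0.610 0.518
outer loop
vertex -3.76 -3.196 0.656
vertex -2.911 -2.396 -1.271
vertex -4.197 -2.091 -0.139
endloop
endfacet
facet normal 0.305 -0.773 0.556
outer loop
vertex -2.474 -3.502 -0.476
vertex -3.76 -3.196 0.656
vertex -3.663 -4.709 -1.501
endloop
endfacet
facet normal 0.601 0.609 0.518
outer loop
vertex -2.474 -3.502 -0.476
vertex -2.911 -2.396 -1.271
vertex -3.76 -3.196 0.656
endloop
endfacet
facet normal -0.306 0.773 -0.556
outer loop
vertex -4.197 -2.091 -0.139
vertex -2.911 -2.396 -1.271
vertex -5.386 -3.298 -1.164
endloop
endfacet
facet normal -0.600 -0.610 -0.517
outer loop
vertex -4.1 -3.604 -2.296
vertex -3.663 -4.709 -1.501
vertex -5.386 -3.298 -1.164
endloop
endfacet
facet normal -0.306 0.773 -0.556
outer loop
vertex -5.386 -3.298 -1.164
vertex -2.911 -2.396 -1.271
vertex -4.1 -3.604 -2.296
endloop
endfacet
facet normal 0.739 -0.176 -0.650
outer loop
vertex -4.1 -3.604 -2.296
vertex -2.474 -3.502 -0.476
vertex -3.663 -4.709 -1.501
endloop
endfacet
facet normal 0.739 -0.176 -0.650
outer loop
vertex -2.911 -2.396 -1.271
vertex -2.474 -3.502 -0.476
vertex -4.1 -3.604 -2.296
endloop
endfacet

endsolid


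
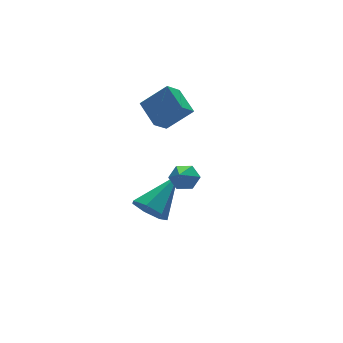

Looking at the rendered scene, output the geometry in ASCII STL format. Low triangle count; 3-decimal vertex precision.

solid 
facet normal -0.781 -0.283 -0.556
outer loop
vertex -0.026 -1.099 -4.154
vertex -0.491 -1.14 -3.48
vertex -0.368 -0.5 -3.978
endloop
endfacet
facet normal 0.639 0.529 -0.558
outer loop
vertex -0.026 -1.099 -4.154
vertex -0.368 -0.5 -3.978
vertex 1.111 -0.56 -2.34
endloop
endfacet
facet normal -0.781 -0.283 -0.557
outer loop
vertex -0.368 -0.5 -3.978
vertex -0.491 -1.14 -3.48
vertex -0.803 -0.384 -3.427
endloop
endfacet
facet normal 0.144 0.985 -0.094
outer loop
vertex -0.368 -0.5 -3.978
vertex -0.803 -0.384 -3.427
vertex 1.111 -0.56 -2.34
endloop
endfacet
facet normal -0.781 -0.283 -0.557
outer loop
vertex -0.803 -0.384 -3.427
vertex -0.491 -1.14 -3.48
vertex -1.003 -0.837 -2.916
endloop
endfacet
facet normal -0.260 0.771 0.582
outer loop
vertex -0.803 -0.384 -3.427
vertex -1.003 -0.837 -2.916
vertex 1.111 -0.56 -2.34
endloop
endfacet
facet normal -0.781 -0.284 -0.557
outer loop
vertex -1.003 -0.837 -2.916
vertex -0.491 -1.14 -3.48
vertex -0.817 -1.518 -2.83
endloop
endfacet
facet normal -0.268 0.048 0.962
outer loop
vertex -1.003 -0.837 -2.916
vertex -0.817 -1.518 -2.83
vertex 1.111 -0.56 -2.34
endloop
endfacet
facet normal -0.782 -0.282 -0.556
outer loop
vertex -0.817 -1.518 -2.83
vertex -0.491 -1.14 -3.48
vertex -0.386 -1.915 -3.234
endloop
endfacet
facet normal 0.124 -0.638 0.760
outer loop
vertex -0.817 -1.518 -2.83
vertex -0.386 -1.915 -3.234
vertex 1.111 -0.56 -2.34
endloop
endfacet
facet normal -0.781 -0.283 -0.557
outer loop
vertex -0.386 -1.915 -3.234
vertex -0.491 -1.14 -3.48
vertex -0.034 -1.728 -3.823
endloop
endfacet
facet normal 0.623 -0.772 0.127
outer loop
vertex -0.386 -1.915 -3.234
vertex -0.034 -1.728 -3.823
vertex 1.111 -0.56 -2.34
endloop
endfacet
facet normal -0.781 -0.283 -0.556
outer loop
vertex -0.034 -1.728 -3.823
vertex -0.491 -1.14 -3.48
vertex -0.026 -1.099 -4.154
endloop
endfacet
facet normal 0.852 -0.252 -0.459
outer loop
vertex -0.034 -1.728 -3.823
vertex -0.026 -1.099 -4.154
vertex 1.111 -0.56 -2.34
endloop
endfacet
facet normal -0.667 0.338 -0.664
outer loop
vertex 0.621 0.435 0.101
vertex 0.659 1.617 0.665
vertex 1.314 0.684 -0.468
endloop
endfacet
facet normal -0.029 -0.902 -0.431
outer loop
vertex 2.261 0.203 0.475
vertex 0.621 0.435 0.101
vertex 1.314 0.684 -0.468
endloop
endfacet
facet normal -0.666 0.339 -0.664
outer loop
vertex 1.314 0.684 -0.468
vertex 0.659 1.617 0.665
vertex 1.352 1.866 0.097
endloop
endfacet
facet normal 0.745 0.268 -0.611
outer loop
vertex 1.352 1.866 0.097
vertex 2.261 0.203 0.475
vertex 1.314 0.684 -0.468
endloop
endfacet
facet normal -0.745 -0.268 0.611
outer loop
vertex 0.621 0.435 0.101
vertex 1.606 1.136 1.608
vertex 0.659 1.617 0.665
endloop
endfacet
facet normal -0.029 -0.902 -0.431
outer loop
vertex 1.568 -0.046 1.043
vertex 0.621 0.435 0.101
vertex 2.261 0.203 0.475
endloop
endfacet
facet normal -0.744 -0.268 0.611
outer loop
vertex 1.568 -0.046 1.043
vertex 1.606 1.136 1.608
vertex 0.621 0.435 0.101
endloop
endfacet
facet normal 0.029 0.902 0.431
outer loop
vertex 0.659 1.617 0.665
vertex 1.606 1.136 1.608
vertex 1.352 1.866 0.097
endloop
endfacet
facet normal 0.744 0.268 -0.612
outer loop
vertex 2.299 1.385 1.039
vertex 2.261 0.203 0.475
vertex 1.352 1.866 0.097
endloop
endfacet
facet normal 0.030 0.902 0.431
outer loop
vertex 1.352 1.866 0.097
vertex 1.606 1.136 1.608
vertex 2.299 1.385 1.039
endloop
endfacet
facet normal 0.666 -0.338 0.664
outer loop
vertex 2.299 1.385 1.039
vertex 1.568 -0.046 1.043
vertex 2.261 0.203 0.475
endloop
endfacet
facet normal 0.667 -0.339 0.664
outer loop
vertex 1.606 1.136 1.608
vertex 1.568 -0.046 1.043
vertex 2.299 1.385 1.039
endloop
endfacet
facet normal 0.488 0.620 -0.615
outer loop
vertex 0.145 -3.266 0.092
vertex -0.252 -3.374 -0.332
vertex -0.339 -2.93 0.047
endloop
endfacet
facet normal 0.155 0.347 0.925
outer loop
vertex 0.145 -3.266 0.092
vertex -0.339 -2.93 0.047
vertex -1.108 -4.466 0.752
endloop
endfacet
facet normal 0.486 0.620 -0.615
outer loop
vertex -0.339 -2.93 0.047
vertex -0.252 -3.374 -0.332
vertex -0.735 -3.039 -0.376
endloop
endfacet
facet normal -0.672 0.559 0.485
outer loop
vertex -0.339 -2.93 0.047
vertex -0.735 -3.039 -0.376
vertex -1.108 -4.466 0.752
endloop
endfacet
facet normal 0.486 0.620 -0.615
outer loop
vertex -0.735 -3.039 -0.376
vertex -0.252 -3.374 -0.332
vertex -0.648 -3.483 -0.755
endloop
endfacet
facet normal -0.963 0.040 -0.268
outer loop
vertex -0.735 -3.039 -0.376
vertex -0.648 -3.483 -0.755
vertex -1.108 -4.466 0.752
endloop
endfacet
facet normal 0.488 0.619 -0.616
outer loop
vertex -0.648 -3.483 -0.755
vertex -0.252 -3.374 -0.332
vertex -0.165 -3.819 -0.71
endloop
endfacet
facet normal -0.427 -0.692 -0.582
outer loop
vertex -0.648 -3.483 -0.755
vertex -0.165 -3.819 -0.71
vertex -1.108 -4.466 0.752
endloop
endfacet
facet normal 0.487 0.619 -0.616
outer loop
vertex -0.165 -3.819 -0.71
vertex -0.252 -3.374 -0.332
vertex 0.232 -3.71 -0.287
endloop
endfacet
facet normal 0.400 -0.905 -0.142
outer loop
vertex -0.165 -3.819 -0.71
vertex 0.232 -3.71 -0.287
vertex -1.108 -4.466 0.752
endloop
endfacet
facet normal 0.488 0.620 -0.615
outer loop
vertex 0.232 -3.71 -0.287
vertex -0.252 -3.374 -0.332
vertex 0.145 -3.266 0.092
endloop
endfacet
facet normal 0.691 -0.386 0.611
outer loop
vertex 0.232 -3.71 -0.287
vertex 0.145 -3.266 0.092
vertex -1.108 -4.466 0.752
endloop
endfacet

endsolid


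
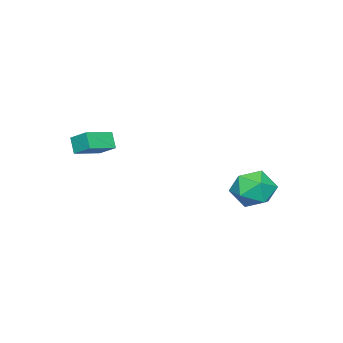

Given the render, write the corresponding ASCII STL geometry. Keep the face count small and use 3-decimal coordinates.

solid 
facet normal -0.932 0.283 -0.226
outer loop
vertex 1.256 -2.989 2.214
vertex 1.394 -2.128 2.724
vertex 1.535 -2.624 1.522
endloop
endfacet
facet normal -0.137 -0.852 -0.505
outer loop
vertex 2.746 -2.992 1.816
vertex 1.256 -2.989 2.214
vertex 1.535 -2.624 1.522
endloop
endfacet
facet normal -0.932 0.282 -0.226
outer loop
vertex 1.535 -2.624 1.522
vertex 1.394 -2.128 2.724
vertex 1.672 -1.763 2.032
endloop
endfacet
facet normal 0.336 0.440 -0.833
outer loop
vertex 1.672 -1.763 2.032
vertex 2.746 -2.992 1.816
vertex 1.535 -2.624 1.522
endloop
endfacet
facet normal -0.336 -0.440 0.833
outer loop
vertex 1.256 -2.989 2.214
vertex 2.605 -2.496 3.018
vertex 1.394 -2.128 2.724
endloop
endfacet
facet normal -0.136 -0.853 -0.505
outer loop
vertex 2.468 -3.357 2.508
vertex 1.256 -2.989 2.214
vertex 2.746 -2.992 1.816
endloop
endfacet
facet normal -0.336 -0.440 0.833
outer loop
vertex 2.468 -3.357 2.508
vertex 2.605 -2.496 3.018
vertex 1.256 -2.989 2.214
endloop
endfacet
facet normal 0.137 0.853 0.505
outer loop
vertex 1.394 -2.128 2.724
vertex 2.605 -2.496 3.018
vertex 1.672 -1.763 2.032
endloop
endfacet
facet normal 0.336 0.440 -0.833
outer loop
vertex 2.884 -2.131 2.326
vertex 2.746 -2.992 1.816
vertex 1.672 -1.763 2.032
endloop
endfacet
facet normal 0.136 0.852 0.505
outer loop
vertex 1.672 -1.763 2.032
vertex 2.605 -2.496 3.018
vertex 2.884 -2.131 2.326
endloop
endfacet
facet normal 0.932 -0.283 0.225
outer loop
vertex 2.884 -2.131 2.326
vertex 2.468 -3.357 2.508
vertex 2.746 -2.992 1.816
endloop
endfacet
facet normal 0.932 -0.283 0.227
outer loop
vertex 2.605 -2.496 3.018
vertex 2.468 -3.357 2.508
vertex 2.884 -2.131 2.326
endloop
endfacet
facet normal -0.770 0.441 0.461
outer loop
vertex -2.899 2.38 -0.475
vertex -2.319 2.499 0.381
vertex -2.33 3.242 -0.348
endloop
endfacet
facet normal -0.793 0.559 -0.243
outer loop
vertex -2.899 2.38 -0.475
vertex -2.33 3.242 -0.348
vertex -2.372 2.778 -1.279
endloop
endfacet
facet normal -0.817 -0.073 -0.572
outer loop
vertex -2.899 2.38 -0.475
vertex -2.372 2.778 -1.279
vertex -2.387 1.749 -1.126
endloop
endfacet
facet normal -0.810 -0.583 -0.072
outer loop
vertex -2.899 2.38 -0.475
vertex -2.387 1.749 -1.126
vertex -2.354 1.576 -0.099
endloop
endfacet
facet normal -0.781 -0.265 0.566
outer loop
vertex -2.899 2.38 -0.475
vertex -2.354 1.576 -0.099
vertex -2.319 2.499 0.381
endloop
endfacet
facet normal -0.186 0.883 -0.432
outer loop
vertex -2.372 2.778 -1.279
vertex -2.33 3.242 -0.348
vertex -1.466 3.144 -0.921
endloop
endfacet
facet normal -0.149 0.691 0.707
outer loop
vertex -2.33 3.242 -0.348
vertex -2.319 2.499 0.381
vertex -1.433 2.971 0.106
endloop
endfacet
facet normal -0.165 -0.450 0.878
outer loop
vertex -2.319 2.499 0.381
vertex -2.354 1.576 -0.099
vertex -1.448 1.942 0.259
endloop
endfacet
facet normal -0.213 -0.965 -0.156
outer loop
vertex -2.354 1.576 -0.099
vertex -2.387 1.749 -1.126
vertex -1.49 1.478 -0.672
endloop
endfacet
facet normal -0.225 -0.140 -0.964
outer loop
vertex -2.387 1.749 -1.126
vertex -2.372 2.778 -1.279
vertex -1.501 2.221 -1.401
endloop
endfacet
facet normal 0.810 0.583 0.072
outer loop
vertex -0.921 2.34 -0.545
vertex -1.466 3.144 -0.921
vertex -1.433 2.971 0.106
endloop
endfacet
facet normal 0.817 0.073 0.572
outer loop
vertex -0.921 2.34 -0.545
vertex -1.433 2.971 0.106
vertex -1.448 1.942 0.259
endloop
endfacet
facet normal 0.793 -0.559 0.243
outer loop
vertex -0.921 2.34 -0.545
vertex -1.448 1.942 0.259
vertex -1.49 1.478 -0.672
endloop
endfacet
facet normal 0.770 -0.441 -0.461
outer loop
vertex -0.921 2.34 -0.545
vertex -1.49 1.478 -0.672
vertex -1.501 2.221 -1.401
endloop
endfacet
facet normal 0.781 0.265 -0.566
outer loop
vertex -0.921 2.34 -0.545
vertex -1.501 2.221 -1.401
vertex -1.466 3.144 -0.921
endloop
endfacet
facet normal 0.213 0.965 0.156
outer loop
vertex -1.433 2.971 0.106
vertex -1.466 3.144 -0.921
vertex -2.33 3.242 -0.348
endloop
endfacet
facet normal 0.225 0.140 0.964
outer loop
vertex -1.448 1.942 0.259
vertex -1.433 2.971 0.106
vertex -2.319 2.499 0.381
endloop
endfacet
facet normal 0.186 -0.883 0.432
outer loop
vertex -1.49 1.478 -0.672
vertex -1.448 1.942 0.259
vertex -2.354 1.576 -0.099
endloop
endfacet
facet normal 0.149 -0.691 -0.707
outer loop
vertex -1.501 2.221 -1.401
vertex -1.49 1.478 -0.672
vertex -2.387 1.749 -1.126
endloop
endfacet
facet normal 0.165 0.450 -0.878
outer loop
vertex -1.466 3.144 -0.921
vertex -1.501 2.221 -1.401
vertex -2.372 2.778 -1.279
endloop
endfacet

endsolid


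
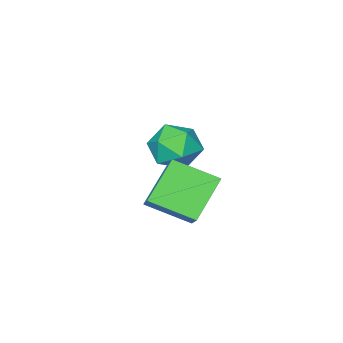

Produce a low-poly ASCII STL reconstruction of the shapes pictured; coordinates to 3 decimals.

solid 
facet normal -0.533 0.749 -0.394
outer loop
vertex 1.948 4.513 1.283
vertex 2.929 4.729 0.366
vertex 1.483 3.837 0.627
endloop
endfacet
facet normal -0.721 -0.159 0.675
outer loop
vertex 2.171 2.871 1.134
vertex 1.948 4.513 1.283
vertex 1.483 3.837 0.627
endloop
endfacet
facet normal -0.533 0.749 -0.393
outer loop
vertex 1.483 3.837 0.627
vertex 2.929 4.729 0.366
vertex 2.464 4.054 -0.29
endloop
endfacet
facet normal -0.442 -0.643 -0.625
outer loop
vertex 2.464 4.054 -0.29
vertex 2.171 2.871 1.134
vertex 1.483 3.837 0.627
endloop
endfacet
facet normal 0.443 0.643 0.625
outer loop
vertex 1.948 4.513 1.283
vertex 3.617 3.763 0.873
vertex 2.929 4.729 0.366
endloop
endfacet
facet normal -0.721 -0.159 0.675
outer loop
vertex 2.636 3.546 1.79
vertex 1.948 4.513 1.283
vertex 2.171 2.871 1.134
endloop
endfacet
facet normal 0.442 0.643 0.625
outer loop
vertex 2.636 3.546 1.79
vertex 3.617 3.763 0.873
vertex 1.948 4.513 1.283
endloop
endfacet
facet normal 0.721 0.159 -0.675
outer loop
vertex 2.929 4.729 0.366
vertex 3.617 3.763 0.873
vertex 2.464 4.054 -0.29
endloop
endfacet
facet normal -0.443 -0.643 -0.625
outer loop
vertex 3.152 3.087 0.217
vertex 2.171 2.871 1.134
vertex 2.464 4.054 -0.29
endloop
endfacet
facet normal 0.721 0.159 -0.675
outer loop
vertex 2.464 4.054 -0.29
vertex 3.617 3.763 0.873
vertex 3.152 3.087 0.217
endloop
endfacet
facet normal 0.533 -0.749 0.393
outer loop
vertex 3.152 3.087 0.217
vertex 2.636 3.546 1.79
vertex 2.171 2.871 1.134
endloop
endfacet
facet normal 0.533 -0.749 0.393
outer loop
vertex 3.617 3.763 0.873
vertex 2.636 3.546 1.79
vertex 3.152 3.087 0.217
endloop
endfacet
facet normal 0.305 -0.002 0.952
outer loop
vertex 0.443 1.659 1.015
vertex 0.487 0.871 0.999
vertex 1.114 1.306 0.799
endloop
endfacet
facet normal 0.512 0.594 0.620
outer loop
vertex 0.443 1.659 1.015
vertex 1.114 1.306 0.799
vertex 0.857 1.939 0.405
endloop
endfacet
facet normal -0.073 0.924 0.375
outer loop
vertex 0.443 1.659 1.015
vertex 0.857 1.939 0.405
vertex 0.071 1.895 0.361
endloop
endfacet
facet normal -0.639 0.532 0.556
outer loop
vertex 0.443 1.659 1.015
vertex 0.071 1.895 0.361
vertex -0.158 1.236 0.728
endloop
endfacet
facet normal -0.407 -0.041 0.913
outer loop
vertex 0.443 1.659 1.015
vertex -0.158 1.236 0.728
vertex 0.487 0.871 0.999
endloop
endfacet
facet normal 0.911 0.407 0.060
outer loop
vertex 0.857 1.939 0.405
vertex 1.114 1.306 0.799
vertex 1.158 1.324 0.012
endloop
endfacet
facet normal 0.577 -0.558 0.597
outer loop
vertex 1.114 1.306 0.799
vertex 0.487 0.871 0.999
vertex 0.929 0.665 0.379
endloop
endfacet
facet normal -0.575 -0.621 0.532
outer loop
vertex 0.487 0.871 0.999
vertex -0.158 1.236 0.728
vertex 0.143 0.621 0.335
endloop
endfacet
facet normal -0.951 0.305 -0.046
outer loop
vertex -0.158 1.236 0.728
vertex 0.071 1.895 0.361
vertex -0.114 1.254 -0.059
endloop
endfacet
facet normal -0.034 0.941 -0.337
outer loop
vertex 0.071 1.895 0.361
vertex 0.857 1.939 0.405
vertex 0.513 1.689 -0.259
endloop
endfacet
facet normal 0.639 -0.532 -0.556
outer loop
vertex 0.557 0.901 -0.275
vertex 1.158 1.324 0.012
vertex 0.929 0.665 0.379
endloop
endfacet
facet normal 0.073 -0.924 -0.375
outer loop
vertex 0.557 0.901 -0.275
vertex 0.929 0.665 0.379
vertex 0.143 0.621 0.335
endloop
endfacet
facet normal -0.512 -0.594 -0.620
outer loop
vertex 0.557 0.901 -0.275
vertex 0.143 0.621 0.335
vertex -0.114 1.254 -0.059
endloop
endfacet
facet normal -0.305 0.002 -0.952
outer loop
vertex 0.557 0.901 -0.275
vertex -0.114 1.254 -0.059
vertex 0.513 1.689 -0.259
endloop
endfacet
facet normal 0.407 0.041 -0.913
outer loop
vertex 0.557 0.901 -0.275
vertex 0.513 1.689 -0.259
vertex 1.158 1.324 0.012
endloop
endfacet
facet normal 0.951 -0.305 0.046
outer loop
vertex 0.929 0.665 0.379
vertex 1.158 1.324 0.012
vertex 1.114 1.306 0.799
endloop
endfacet
facet normal 0.034 -0.941 0.337
outer loop
vertex 0.143 0.621 0.335
vertex 0.929 0.665 0.379
vertex 0.487 0.871 0.999
endloop
endfacet
facet normal -0.911 -0.407 -0.060
outer loop
vertex -0.114 1.254 -0.059
vertex 0.143 0.621 0.335
vertex -0.158 1.236 0.728
endloop
endfacet
facet normal -0.577 0.558 -0.597
outer loop
vertex 0.513 1.689 -0.259
vertex -0.114 1.254 -0.059
vertex 0.071 1.895 0.361
endloop
endfacet
facet normal 0.575 0.621 -0.532
outer loop
vertex 1.158 1.324 0.012
vertex 0.513 1.689 -0.259
vertex 0.857 1.939 0.405
endloop
endfacet

endsolid


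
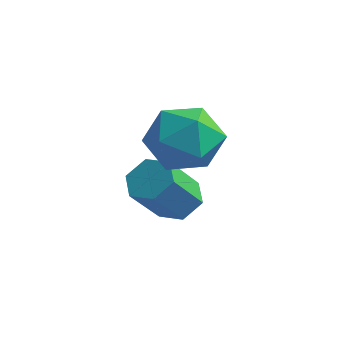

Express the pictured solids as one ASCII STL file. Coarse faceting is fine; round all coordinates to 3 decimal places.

solid 
facet normal -0.029 0.194 0.981
outer loop
vertex 0.3 -1.645 4.151
vertex -0.242 -2.396 4.283
vertex 0.69 -2.477 4.327
endloop
endfacet
facet normal 0.584 0.421 0.694
outer loop
vertex 0.3 -1.645 4.151
vertex 0.69 -2.477 4.327
vertex 1.06 -1.916 3.676
endloop
endfacet
facet normal 0.427 0.887 0.178
outer loop
vertex 0.3 -1.645 4.151
vertex 1.06 -1.916 3.676
vertex 0.357 -1.488 3.23
endloop
endfacet
facet normal -0.283 0.948 0.144
outer loop
vertex 0.3 -1.645 4.151
vertex 0.357 -1.488 3.23
vertex -0.447 -1.785 3.605
endloop
endfacet
facet normal -0.565 0.520 0.640
outer loop
vertex 0.3 -1.645 4.151
vertex -0.447 -1.785 3.605
vertex -0.242 -2.396 4.283
endloop
endfacet
facet normal 0.908 -0.141 0.394
outer loop
vertex 1.06 -1.916 3.676
vertex 0.69 -2.477 4.327
vertex 0.987 -2.835 3.515
endloop
endfacet
facet normal -0.085 -0.507 0.858
outer loop
vertex 0.69 -2.477 4.327
vertex -0.242 -2.396 4.283
vertex 0.183 -3.132 3.89
endloop
endfacet
facet normal -0.951 0.022 0.307
outer loop
vertex -0.242 -2.396 4.283
vertex -0.447 -1.785 3.605
vertex -0.52 -2.704 3.444
endloop
endfacet
facet normal -0.495 0.714 -0.496
outer loop
vertex -0.447 -1.785 3.605
vertex 0.357 -1.488 3.23
vertex -0.15 -2.143 2.793
endloop
endfacet
facet normal 0.654 0.614 -0.442
outer loop
vertex 0.357 -1.488 3.23
vertex 1.06 -1.916 3.676
vertex 0.782 -2.224 2.837
endloop
endfacet
facet normal 0.283 -0.948 -0.144
outer loop
vertex 0.24 -2.975 2.969
vertex 0.987 -2.835 3.515
vertex 0.183 -3.132 3.89
endloop
endfacet
facet normal -0.427 -0.887 -0.178
outer loop
vertex 0.24 -2.975 2.969
vertex 0.183 -3.132 3.89
vertex -0.52 -2.704 3.444
endloop
endfacet
facet normal -0.584 -0.421 -0.694
outer loop
vertex 0.24 -2.975 2.969
vertex -0.52 -2.704 3.444
vertex -0.15 -2.143 2.793
endloop
endfacet
facet normal 0.029 -0.194 -0.981
outer loop
vertex 0.24 -2.975 2.969
vertex -0.15 -2.143 2.793
vertex 0.782 -2.224 2.837
endloop
endfacet
facet normal 0.565 -0.520 -0.640
outer loop
vertex 0.24 -2.975 2.969
vertex 0.782 -2.224 2.837
vertex 0.987 -2.835 3.515
endloop
endfacet
facet normal 0.495 -0.714 0.496
outer loop
vertex 0.183 -3.132 3.89
vertex 0.987 -2.835 3.515
vertex 0.69 -2.477 4.327
endloop
endfacet
facet normal -0.654 -0.614 0.442
outer loop
vertex -0.52 -2.704 3.444
vertex 0.183 -3.132 3.89
vertex -0.242 -2.396 4.283
endloop
endfacet
facet normal -0.908 0.141 -0.394
outer loop
vertex -0.15 -2.143 2.793
vertex -0.52 -2.704 3.444
vertex -0.447 -1.785 3.605
endloop
endfacet
facet normal 0.085 0.507 -0.858
outer loop
vertex 0.782 -2.224 2.837
vertex -0.15 -2.143 2.793
vertex 0.357 -1.488 3.23
endloop
endfacet
facet normal 0.951 -0.022 -0.307
outer loop
vertex 0.987 -2.835 3.515
vertex 0.782 -2.224 2.837
vertex 1.06 -1.916 3.676
endloop
endfacet
facet normal 0.158 0.598 -0.785
outer loop
vertex 0.194 -2.234 0.939
vertex -0.172 -1.813 1.186
vertex 0.425 -1.808 1.31
endloop
endfacet
facet normal 0.912 -0.394 -0.116
outer loop
vertex 0.194 -2.234 0.939
vertex 0.425 -1.808 1.31
vertex -0.022 -3.048 2.007
endloop
endfacet
facet normal 0.911 -0.395 -0.118
outer loop
vertex -0.022 -3.048 2.007
vertex 0.425 -1.808 1.31
vertex 0.21 -2.623 2.378
endloop
endfacet
facet normal -0.159 -0.599 0.785
outer loop
vertex -0.022 -3.048 2.007
vertex 0.21 -2.623 2.378
vertex -0.388 -2.627 2.254
endloop
endfacet
facet normal 0.158 0.598 -0.785
outer loop
vertex 0.425 -1.808 1.31
vertex -0.172 -1.813 1.186
vertex 0.059 -1.387 1.557
endloop
endfacet
facet normal 0.784 0.407 0.468
outer loop
vertex 0.425 -1.808 1.31
vertex 0.059 -1.387 1.557
vertex 0.21 -2.623 2.378
endloop
endfacet
facet normal 0.784 0.407 0.468
outer loop
vertex 0.21 -2.623 2.378
vertex 0.059 -1.387 1.557
vertex -0.156 -2.202 2.625
endloop
endfacet
facet normal -0.159 -0.599 0.785
outer loop
vertex 0.21 -2.623 2.378
vertex -0.156 -2.202 2.625
vertex -0.388 -2.627 2.254
endloop
endfacet
facet normal 0.158 0.598 -0.785
outer loop
vertex 0.059 -1.387 1.557
vertex -0.172 -1.813 1.186
vertex -0.538 -1.392 1.433
endloop
endfacet
facet normal -0.128 0.801 0.585
outer loop
vertex 0.059 -1.387 1.557
vertex -0.538 -1.392 1.433
vertex -0.156 -2.202 2.625
endloop
endfacet
facet normal -0.127 0.801 0.585
outer loop
vertex -0.156 -2.202 2.625
vertex -0.538 -1.392 1.433
vertex -0.754 -2.206 2.501
endloop
endfacet
facet normal -0.159 -0.599 0.785
outer loop
vertex -0.156 -2.202 2.625
vertex -0.754 -2.206 2.501
vertex -0.388 -2.627 2.254
endloop
endfacet
facet normal 0.159 0.599 -0.785
outer loop
vertex -0.538 -1.392 1.433
vertex -0.172 -1.813 1.186
vertex -0.77 -1.817 1.062
endloop
endfacet
facet normal -0.911 0.395 0.117
outer loop
vertex -0.538 -1.392 1.433
vertex -0.77 -1.817 1.062
vertex -0.754 -2.206 2.501
endloop
endfacet
facet normal -0.912 0.393 0.116
outer loop
vertex -0.754 -2.206 2.501
vertex -0.77 -1.817 1.062
vertex -0.985 -2.632 2.13
endloop
endfacet
facet normal -0.158 -0.598 0.785
outer loop
vertex -0.754 -2.206 2.501
vertex -0.985 -2.632 2.13
vertex -0.388 -2.627 2.254
endloop
endfacet
facet normal 0.159 0.599 -0.785
outer loop
vertex -0.77 -1.817 1.062
vertex -0.172 -1.813 1.186
vertex -0.404 -2.238 0.815
endloop
endfacet
facet normal -0.784 -0.407 -0.468
outer loop
vertex -0.77 -1.817 1.062
vertex -0.404 -2.238 0.815
vertex -0.985 -2.632 2.13
endloop
endfacet
facet normal -0.784 -0.407 -0.468
outer loop
vertex -0.985 -2.632 2.13
vertex -0.404 -2.238 0.815
vertex -0.619 -3.053 1.883
endloop
endfacet
facet normal -0.158 -0.598 0.785
outer loop
vertex -0.985 -2.632 2.13
vertex -0.619 -3.053 1.883
vertex -0.388 -2.627 2.254
endloop
endfacet
facet normal 0.159 0.599 -0.785
outer loop
vertex -0.404 -2.238 0.815
vertex -0.172 -1.813 1.186
vertex 0.194 -2.234 0.939
endloop
endfacet
facet normal 0.127 -0.801 -0.586
outer loop
vertex -0.404 -2.238 0.815
vertex 0.194 -2.234 0.939
vertex -0.619 -3.053 1.883
endloop
endfacet
facet normal 0.128 -0.801 -0.585
outer loop
vertex -0.619 -3.053 1.883
vertex 0.194 -2.234 0.939
vertex -0.022 -3.048 2.007
endloop
endfacet
facet normal -0.158 -0.598 0.785
outer loop
vertex -0.619 -3.053 1.883
vertex -0.022 -3.048 2.007
vertex -0.388 -2.627 2.254
endloop
endfacet

endsolid


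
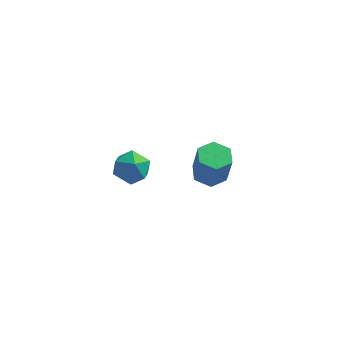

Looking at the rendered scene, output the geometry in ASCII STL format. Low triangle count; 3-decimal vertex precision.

solid 
facet normal -0.157 0.144 -0.977
outer loop
vertex 2.239 4.137 -3.906
vertex 1.45 3.385 -3.89
vertex 1.21 4.431 -3.697
endloop
endfacet
facet normal 0.291 0.952 0.094
outer loop
vertex 2.239 4.137 -3.906
vertex 1.21 4.431 -3.697
vertex 2.578 3.827 -1.806
endloop
endfacet
facet normal 0.290 0.952 0.094
outer loop
vertex 2.578 3.827 -1.806
vertex 1.21 4.431 -3.697
vertex 1.549 4.12 -1.597
endloop
endfacet
facet normal 0.157 -0.144 0.977
outer loop
vertex 2.578 3.827 -1.806
vertex 1.549 4.12 -1.597
vertex 1.79 3.075 -1.79
endloop
endfacet
facet normal -0.158 0.144 -0.977
outer loop
vertex 1.21 4.431 -3.697
vertex 1.45 3.385 -3.89
vertex 0.422 3.678 -3.681
endloop
endfacet
facet normal -0.673 0.708 0.214
outer loop
vertex 1.21 4.431 -3.697
vertex 0.422 3.678 -3.681
vertex 1.549 4.12 -1.597
endloop
endfacet
facet normal -0.672 0.709 0.213
outer loop
vertex 1.549 4.12 -1.597
vertex 0.422 3.678 -3.681
vertex 0.761 3.368 -1.58
endloop
endfacet
facet normal 0.158 -0.144 0.977
outer loop
vertex 1.549 4.12 -1.597
vertex 0.761 3.368 -1.58
vertex 1.79 3.075 -1.79
endloop
endfacet
facet normal -0.158 0.144 -0.977
outer loop
vertex 0.422 3.678 -3.681
vertex 1.45 3.385 -3.89
vertex 0.662 2.633 -3.874
endloop
endfacet
facet normal -0.963 -0.243 0.119
outer loop
vertex 0.422 3.678 -3.681
vertex 0.662 2.633 -3.874
vertex 0.761 3.368 -1.58
endloop
endfacet
facet normal -0.963 -0.243 0.119
outer loop
vertex 0.761 3.368 -1.58
vertex 0.662 2.633 -3.874
vertex 1.001 2.323 -1.774
endloop
endfacet
facet normal 0.158 -0.145 0.977
outer loop
vertex 0.761 3.368 -1.58
vertex 1.001 2.323 -1.774
vertex 1.79 3.075 -1.79
endloop
endfacet
facet normal -0.157 0.144 -0.977
outer loop
vertex 0.662 2.633 -3.874
vertex 1.45 3.385 -3.89
vertex 1.691 2.34 -4.083
endloop
endfacet
facet normal -0.290 -0.952 -0.094
outer loop
vertex 0.662 2.633 -3.874
vertex 1.691 2.34 -4.083
vertex 1.001 2.323 -1.774
endloop
endfacet
facet normal -0.291 -0.952 -0.094
outer loop
vertex 1.001 2.323 -1.774
vertex 1.691 2.34 -4.083
vertex 2.03 2.029 -1.983
endloop
endfacet
facet normal 0.157 -0.144 0.977
outer loop
vertex 1.001 2.323 -1.774
vertex 2.03 2.029 -1.983
vertex 1.79 3.075 -1.79
endloop
endfacet
facet normal -0.158 0.144 -0.977
outer loop
vertex 1.691 2.34 -4.083
vertex 1.45 3.385 -3.89
vertex 2.479 3.092 -4.1
endloop
endfacet
facet normal 0.672 -0.709 -0.213
outer loop
vertex 1.691 2.34 -4.083
vertex 2.479 3.092 -4.1
vertex 2.03 2.029 -1.983
endloop
endfacet
facet normal 0.673 -0.709 -0.213
outer loop
vertex 2.03 2.029 -1.983
vertex 2.479 3.092 -4.1
vertex 2.818 2.782 -1.999
endloop
endfacet
facet normal 0.158 -0.144 0.977
outer loop
vertex 2.03 2.029 -1.983
vertex 2.818 2.782 -1.999
vertex 1.79 3.075 -1.79
endloop
endfacet
facet normal -0.158 0.145 -0.977
outer loop
vertex 2.479 3.092 -4.1
vertex 1.45 3.385 -3.89
vertex 2.239 4.137 -3.906
endloop
endfacet
facet normal 0.963 0.243 -0.119
outer loop
vertex 2.479 3.092 -4.1
vertex 2.239 4.137 -3.906
vertex 2.818 2.782 -1.999
endloop
endfacet
facet normal 0.963 0.243 -0.119
outer loop
vertex 2.818 2.782 -1.999
vertex 2.239 4.137 -3.906
vertex 2.578 3.827 -1.806
endloop
endfacet
facet normal 0.158 -0.144 0.977
outer loop
vertex 2.818 2.782 -1.999
vertex 2.578 3.827 -1.806
vertex 1.79 3.075 -1.79
endloop
endfacet
facet normal 0.450 0.727 0.519
outer loop
vertex -1.466 -2.666 3.655
vertex -1.795 -3.162 4.634
vertex -0.791 -3.443 4.158
endloop
endfacet
facet normal 0.783 0.614 -0.102
outer loop
vertex -1.466 -2.666 3.655
vertex -0.791 -3.443 4.158
vertex -0.929 -3.456 3.021
endloop
endfacet
facet normal 0.310 0.714 -0.627
outer loop
vertex -1.466 -2.666 3.655
vertex -0.929 -3.456 3.021
vertex -2.019 -3.182 2.794
endloop
endfacet
facet normal -0.314 0.890 -0.331
outer loop
vertex -1.466 -2.666 3.655
vertex -2.019 -3.182 2.794
vertex -2.554 -3.0 3.791
endloop
endfacet
facet normal -0.228 0.897 0.378
outer loop
vertex -1.466 -2.666 3.655
vertex -2.554 -3.0 3.791
vertex -1.795 -3.162 4.634
endloop
endfacet
facet normal 0.990 -0.068 -0.119
outer loop
vertex -0.929 -3.456 3.021
vertex -0.791 -3.443 4.158
vertex -0.926 -4.44 3.609
endloop
endfacet
facet normal 0.452 0.115 0.885
outer loop
vertex -0.791 -3.443 4.158
vertex -1.795 -3.162 4.634
vertex -1.461 -4.258 4.606
endloop
endfacet
facet normal -0.646 0.390 0.656
outer loop
vertex -1.795 -3.162 4.634
vertex -2.554 -3.0 3.791
vertex -2.551 -3.984 4.379
endloop
endfacet
facet normal -0.786 0.376 -0.490
outer loop
vertex -2.554 -3.0 3.791
vertex -2.019 -3.182 2.794
vertex -2.689 -3.997 3.242
endloop
endfacet
facet normal 0.225 0.093 -0.970
outer loop
vertex -2.019 -3.182 2.794
vertex -0.929 -3.456 3.021
vertex -1.685 -4.278 2.766
endloop
endfacet
facet normal 0.314 -0.890 0.331
outer loop
vertex -2.014 -4.774 3.745
vertex -0.926 -4.44 3.609
vertex -1.461 -4.258 4.606
endloop
endfacet
facet normal -0.310 -0.714 0.627
outer loop
vertex -2.014 -4.774 3.745
vertex -1.461 -4.258 4.606
vertex -2.551 -3.984 4.379
endloop
endfacet
facet normal -0.783 -0.614 0.102
outer loop
vertex -2.014 -4.774 3.745
vertex -2.551 -3.984 4.379
vertex -2.689 -3.997 3.242
endloop
endfacet
facet normal -0.450 -0.727 -0.519
outer loop
vertex -2.014 -4.774 3.745
vertex -2.689 -3.997 3.242
vertex -1.685 -4.278 2.766
endloop
endfacet
facet normal 0.228 -0.897 -0.378
outer loop
vertex -2.014 -4.774 3.745
vertex -1.685 -4.278 2.766
vertex -0.926 -4.44 3.609
endloop
endfacet
facet normal 0.786 -0.376 0.490
outer loop
vertex -1.461 -4.258 4.606
vertex -0.926 -4.44 3.609
vertex -0.791 -3.443 4.158
endloop
endfacet
facet normal -0.225 -0.093 0.970
outer loop
vertex -2.551 -3.984 4.379
vertex -1.461 -4.258 4.606
vertex -1.795 -3.162 4.634
endloop
endfacet
facet normal -0.990 0.068 0.119
outer loop
vertex -2.689 -3.997 3.242
vertex -2.551 -3.984 4.379
vertex -2.554 -3.0 3.791
endloop
endfacet
facet normal -0.452 -0.115 -0.885
outer loop
vertex -1.685 -4.278 2.766
vertex -2.689 -3.997 3.242
vertex -2.019 -3.182 2.794
endloop
endfacet
facet normal 0.646 -0.390 -0.656
outer loop
vertex -0.926 -4.44 3.609
vertex -1.685 -4.278 2.766
vertex -0.929 -3.456 3.021
endloop
endfacet

endsolid


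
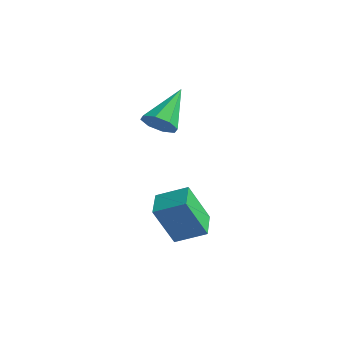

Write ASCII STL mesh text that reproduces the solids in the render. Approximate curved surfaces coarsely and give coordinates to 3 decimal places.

solid 
facet normal -0.687 0.697 0.205
outer loop
vertex 1.554 -1.489 -0.356
vertex 2.533 -0.685 0.191
vertex 1.86 -0.675 -2.101
endloop
endfacet
facet normal -0.709 -0.583 -0.396
outer loop
vertex 2.767 -1.595 -2.371
vertex 1.554 -1.489 -0.356
vertex 1.86 -0.675 -2.101
endloop
endfacet
facet normal -0.687 0.698 0.205
outer loop
vertex 1.86 -0.675 -2.101
vertex 2.533 -0.685 0.191
vertex 2.84 0.129 -1.554
endloop
endfacet
facet normal 0.157 0.417 -0.895
outer loop
vertex 2.84 0.129 -1.554
vertex 2.767 -1.595 -2.371
vertex 1.86 -0.675 -2.101
endloop
endfacet
facet normal -0.157 -0.418 0.895
outer loop
vertex 1.554 -1.489 -0.356
vertex 3.44 -1.605 -0.079
vertex 2.533 -0.685 0.191
endloop
endfacet
facet normal -0.710 -0.582 -0.397
outer loop
vertex 2.46 -2.409 -0.626
vertex 1.554 -1.489 -0.356
vertex 2.767 -1.595 -2.371
endloop
endfacet
facet normal -0.157 -0.417 0.895
outer loop
vertex 2.46 -2.409 -0.626
vertex 3.44 -1.605 -0.079
vertex 1.554 -1.489 -0.356
endloop
endfacet
facet normal 0.709 0.583 0.397
outer loop
vertex 2.533 -0.685 0.191
vertex 3.44 -1.605 -0.079
vertex 2.84 0.129 -1.554
endloop
endfacet
facet normal 0.157 0.417 -0.895
outer loop
vertex 3.746 -0.791 -1.824
vertex 2.767 -1.595 -2.371
vertex 2.84 0.129 -1.554
endloop
endfacet
facet normal 0.710 0.583 0.396
outer loop
vertex 2.84 0.129 -1.554
vertex 3.44 -1.605 -0.079
vertex 3.746 -0.791 -1.824
endloop
endfacet
facet normal 0.687 -0.697 -0.204
outer loop
vertex 3.746 -0.791 -1.824
vertex 2.46 -2.409 -0.626
vertex 2.767 -1.595 -2.371
endloop
endfacet
facet normal 0.687 -0.698 -0.205
outer loop
vertex 3.44 -1.605 -0.079
vertex 2.46 -2.409 -0.626
vertex 3.746 -0.791 -1.824
endloop
endfacet
facet normal 0.224 -0.739 -0.635
outer loop
vertex -1.29 1.674 1.734
vertex -2.043 1.757 1.372
vertex -1.284 2.094 1.247
endloop
endfacet
facet normal 0.844 0.401 0.356
outer loop
vertex -1.29 1.674 1.734
vertex -1.284 2.094 1.247
vertex -2.537 3.383 2.768
endloop
endfacet
facet normal 0.224 -0.739 -0.635
outer loop
vertex -1.284 2.094 1.247
vertex -2.043 1.757 1.372
vertex -1.723 2.317 0.833
endloop
endfacet
facet normal 0.582 0.791 -0.191
outer loop
vertex -1.284 2.094 1.247
vertex -1.723 2.317 0.833
vertex -2.537 3.383 2.768
endloop
endfacet
facet normal 0.225 -0.739 -0.635
outer loop
vertex -1.723 2.317 0.833
vertex -2.043 1.757 1.372
vertex -2.349 2.211 0.735
endloop
endfacet
facet normal -0.067 0.862 -0.503
outer loop
vertex -1.723 2.317 0.833
vertex -2.349 2.211 0.735
vertex -2.537 3.383 2.768
endloop
endfacet
facet normal 0.226 -0.739 -0.635
outer loop
vertex -2.349 2.211 0.735
vertex -2.043 1.757 1.372
vertex -2.796 1.839 1.009
endloop
endfacet
facet normal -0.719 0.572 -0.396
outer loop
vertex -2.349 2.211 0.735
vertex -2.796 1.839 1.009
vertex -2.537 3.383 2.768
endloop
endfacet
facet normal 0.225 -0.739 -0.635
outer loop
vertex -2.796 1.839 1.009
vertex -2.043 1.757 1.372
vertex -2.802 1.419 1.496
endloop
endfacet
facet normal -0.994 0.091 0.066
outer loop
vertex -2.796 1.839 1.009
vertex -2.802 1.419 1.496
vertex -2.537 3.383 2.768
endloop
endfacet
facet normal 0.225 -0.739 -0.635
outer loop
vertex -2.802 1.419 1.496
vertex -2.043 1.757 1.372
vertex -2.363 1.197 1.91
endloop
endfacet
facet normal -0.730 -0.299 0.614
outer loop
vertex -2.802 1.419 1.496
vertex -2.363 1.197 1.91
vertex -2.537 3.383 2.768
endloop
endfacet
facet normal 0.225 -0.739 -0.635
outer loop
vertex -2.363 1.197 1.91
vertex -2.043 1.757 1.372
vertex -1.737 1.303 2.008
endloop
endfacet
facet normal -0.082 -0.370 0.925
outer loop
vertex -2.363 1.197 1.91
vertex -1.737 1.303 2.008
vertex -2.537 3.383 2.768
endloop
endfacet
facet normal 0.224 -0.739 -0.635
outer loop
vertex -1.737 1.303 2.008
vertex -2.043 1.757 1.372
vertex -1.29 1.674 1.734
endloop
endfacet
facet normal 0.569 -0.080 0.819
outer loop
vertex -1.737 1.303 2.008
vertex -1.29 1.674 1.734
vertex -2.537 3.383 2.768
endloop
endfacet

endsolid
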